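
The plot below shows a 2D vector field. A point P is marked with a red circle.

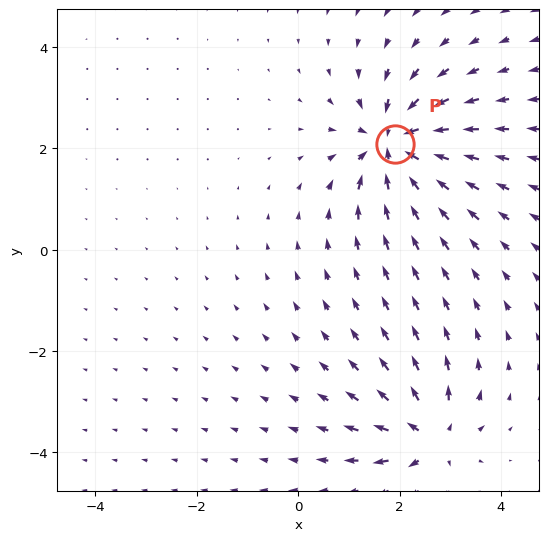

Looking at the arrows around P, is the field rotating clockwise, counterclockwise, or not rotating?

not rotating

Near P at (1.9, 2.1) the arrows show no circulation. The curl there is ≈0.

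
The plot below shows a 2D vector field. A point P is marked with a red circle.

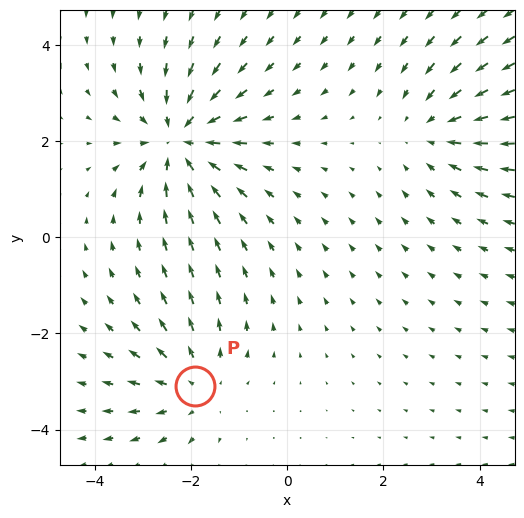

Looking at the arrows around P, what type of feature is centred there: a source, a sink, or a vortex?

At P (-1.9, -3.1) the arrows spread outward. Divergence about +3, curl ≈0 — positive divergence with near-zero curl is a source.

source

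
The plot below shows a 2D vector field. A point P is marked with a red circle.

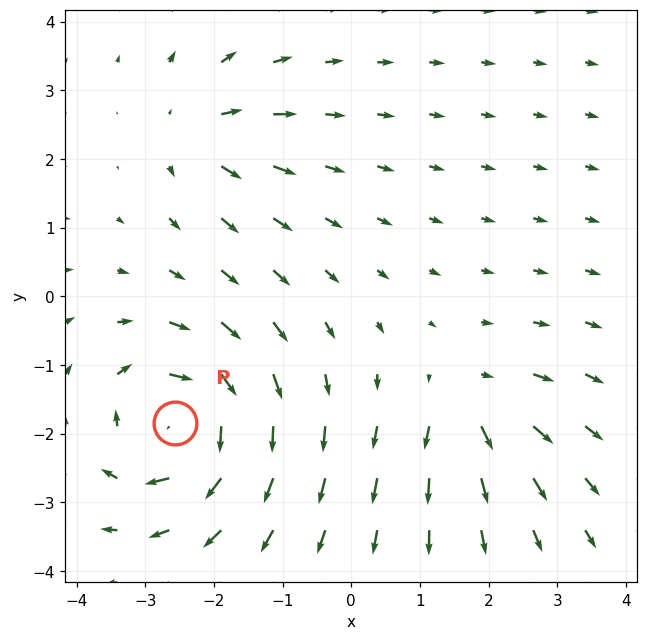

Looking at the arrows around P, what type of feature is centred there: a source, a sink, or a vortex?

vortex

At P (-2.6, -1.8) the arrows circulate clockwise. Divergence ≈0, curl about -6 — near-zero divergence with nonzero curl is a vortex.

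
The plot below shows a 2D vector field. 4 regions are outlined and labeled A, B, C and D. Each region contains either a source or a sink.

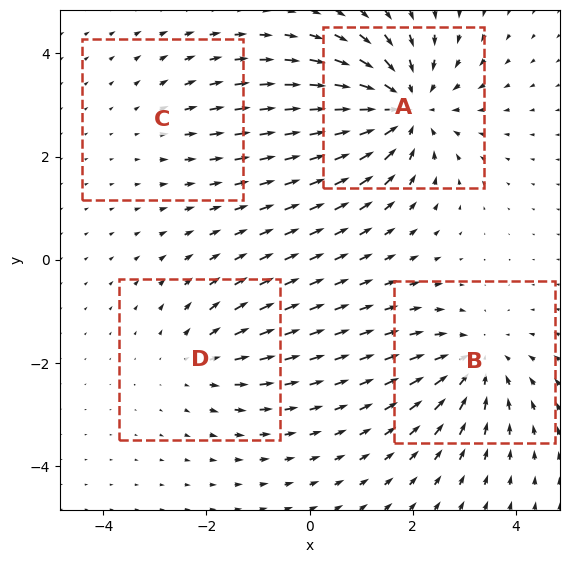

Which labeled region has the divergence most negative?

Divergence at each region's feature centre — A: about -6, B: about -4, C: about +2, D: about +3. Region A is most negative.

A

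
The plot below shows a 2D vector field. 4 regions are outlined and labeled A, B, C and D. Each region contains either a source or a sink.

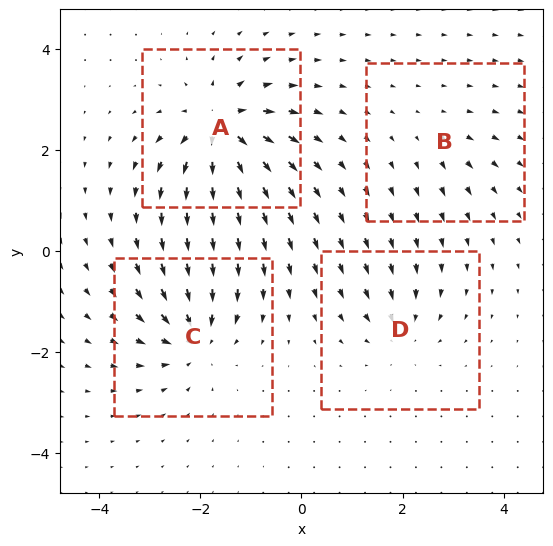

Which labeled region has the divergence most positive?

A

Divergence at each region's feature centre — A: about +9, B: about +2, C: about -7, D: about -4. Region A is most positive.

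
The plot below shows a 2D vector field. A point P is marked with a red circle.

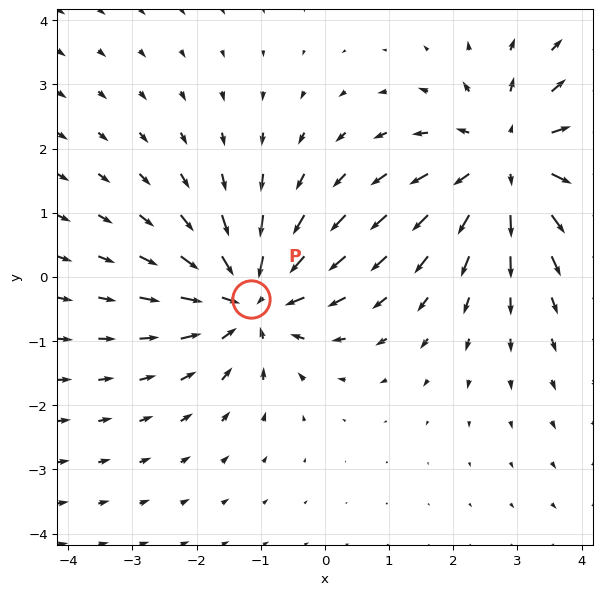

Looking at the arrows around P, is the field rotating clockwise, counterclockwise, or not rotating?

not rotating

Near P at (-1.2, -0.3) the arrows show no circulation. The curl there is ≈0.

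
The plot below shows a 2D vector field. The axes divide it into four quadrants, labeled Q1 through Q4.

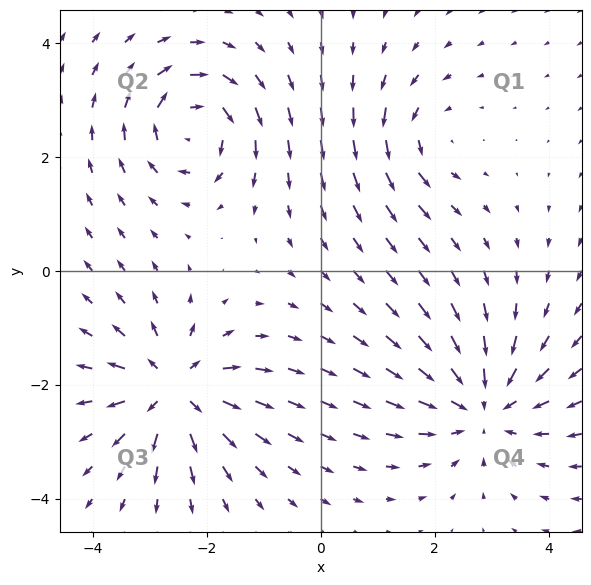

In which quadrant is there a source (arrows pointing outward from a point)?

The source sits at approximately (-2.6, -2.1), which lies in quadrant Q3. The divergence there is about +6, positive as expected for a source.

Q3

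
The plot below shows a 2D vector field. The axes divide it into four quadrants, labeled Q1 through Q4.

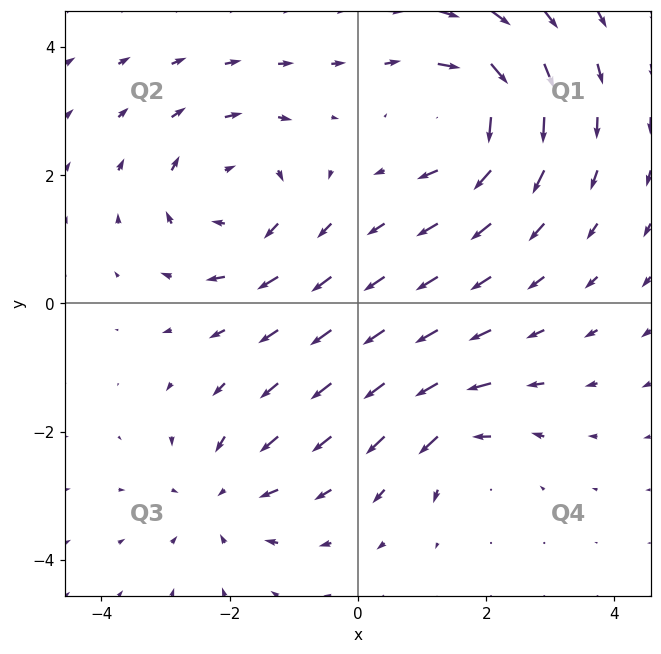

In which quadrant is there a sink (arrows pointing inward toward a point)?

Q3

The sink sits at approximately (-2.1, -3.0), which lies in quadrant Q3. The divergence there is about -3, negative as expected for a sink.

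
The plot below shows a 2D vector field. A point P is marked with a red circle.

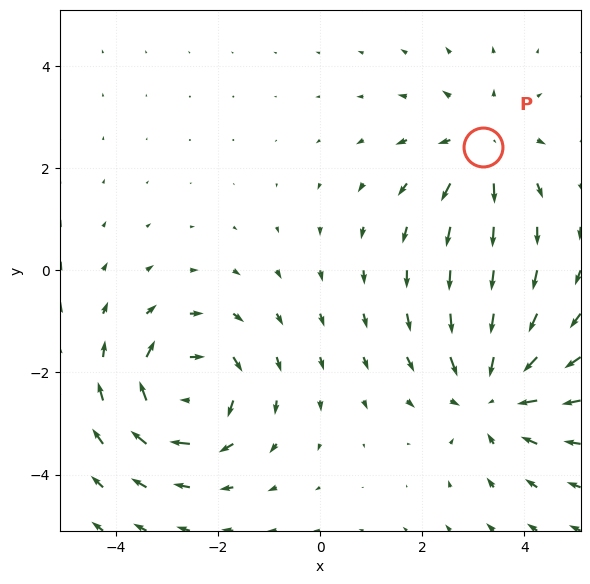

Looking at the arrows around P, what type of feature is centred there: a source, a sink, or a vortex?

At P (3.2, 2.4) the arrows spread outward. Divergence about +3, curl ≈0 — positive divergence with near-zero curl is a source.

source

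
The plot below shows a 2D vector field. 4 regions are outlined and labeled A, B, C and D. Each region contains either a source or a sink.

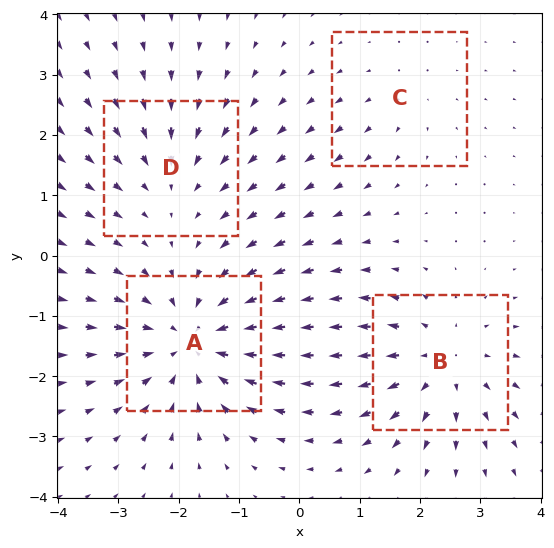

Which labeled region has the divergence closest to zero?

C

Divergence at each region's feature centre — A: about -6, B: about +4, C: about +2, D: about -3. Region C is closest to zero.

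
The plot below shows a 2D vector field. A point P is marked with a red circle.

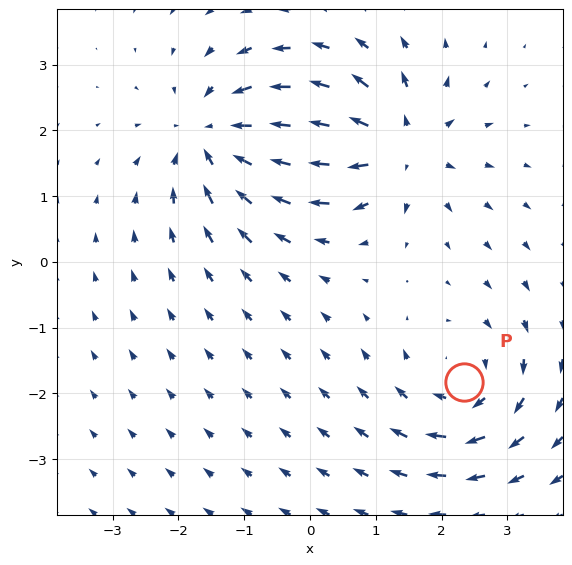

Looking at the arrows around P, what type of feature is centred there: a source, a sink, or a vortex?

vortex

At P (2.3, -1.8) the arrows circulate clockwise. Divergence ≈0, curl about -4 — near-zero divergence with nonzero curl is a vortex.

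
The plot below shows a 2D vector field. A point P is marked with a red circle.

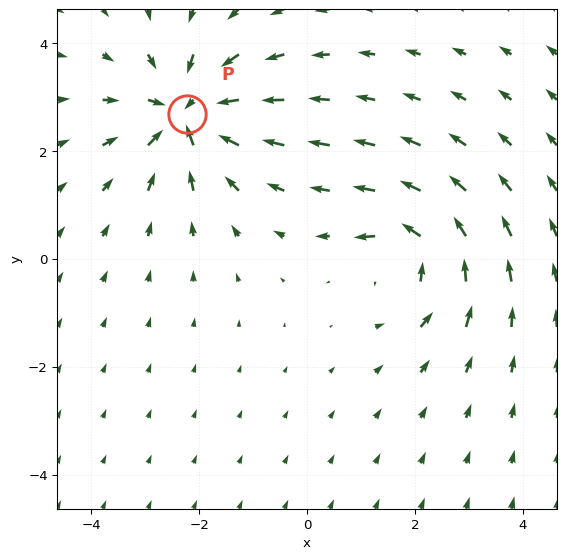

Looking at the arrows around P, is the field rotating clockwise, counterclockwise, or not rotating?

not rotating

Near P at (-2.2, 2.7) the arrows show no circulation. The curl there is ≈0.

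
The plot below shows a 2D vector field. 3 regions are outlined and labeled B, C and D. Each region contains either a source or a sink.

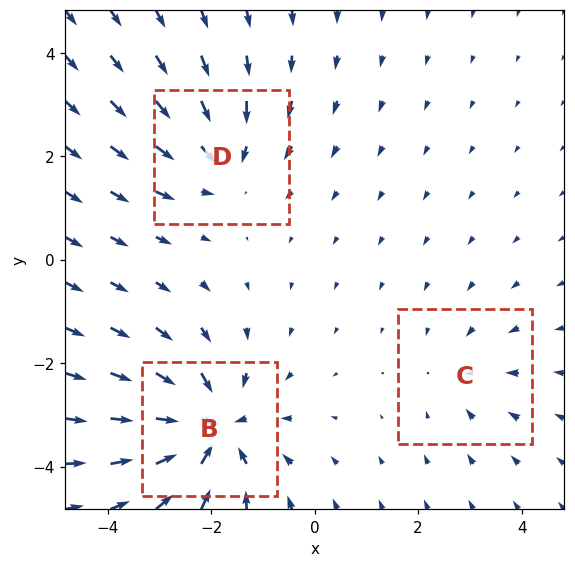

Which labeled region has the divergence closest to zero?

C

Divergence at each region's feature centre — B: about -5, C: about -2, D: about -3. Region C is closest to zero.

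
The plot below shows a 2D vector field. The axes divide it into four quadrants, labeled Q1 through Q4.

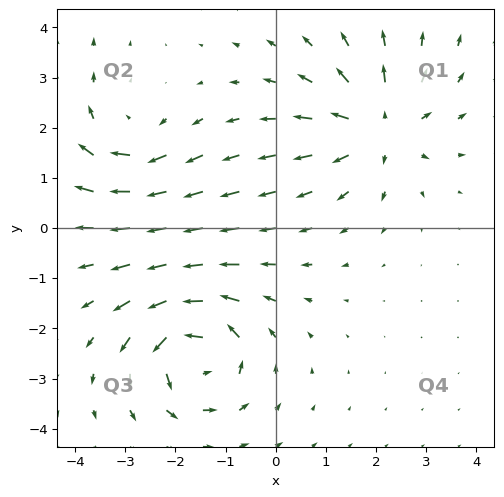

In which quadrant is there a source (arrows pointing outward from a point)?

The source sits at approximately (2.0, 2.0), which lies in quadrant Q1. The divergence there is about +5, positive as expected for a source.

Q1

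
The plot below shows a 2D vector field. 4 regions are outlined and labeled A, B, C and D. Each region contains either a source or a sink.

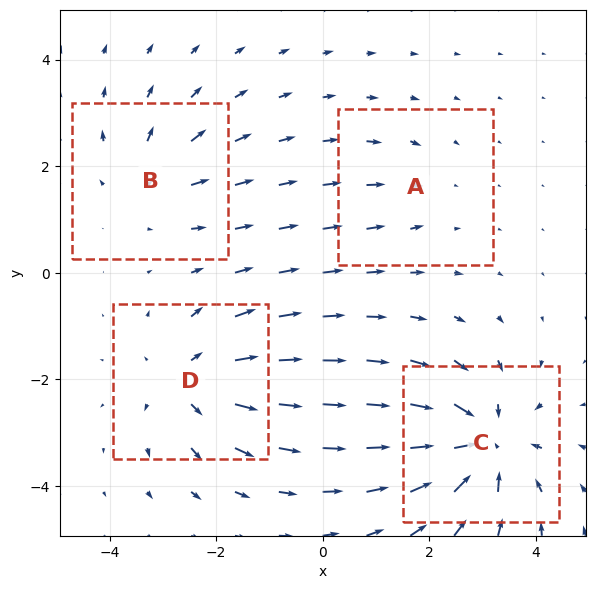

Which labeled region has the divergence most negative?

Divergence at each region's feature centre — A: about -2, B: about +4, C: about -8, D: about +6. Region C is most negative.

C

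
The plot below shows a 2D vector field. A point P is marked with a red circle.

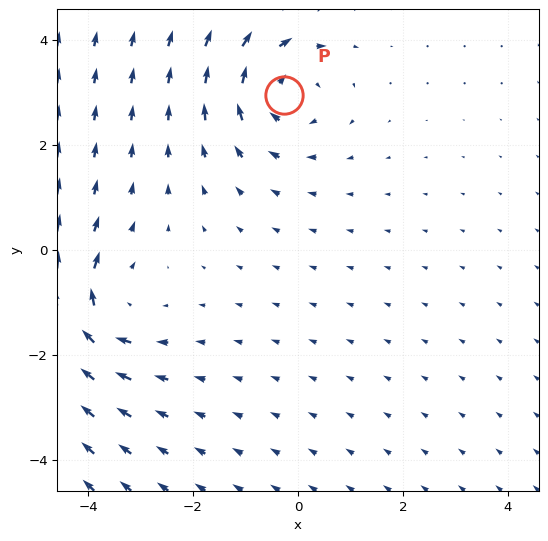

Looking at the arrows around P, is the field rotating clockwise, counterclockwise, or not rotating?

Near P at (-0.3, 2.9) the arrows circulate clockwise. The curl (z-component) there is about -4; negative curl means clockwise rotation.

clockwise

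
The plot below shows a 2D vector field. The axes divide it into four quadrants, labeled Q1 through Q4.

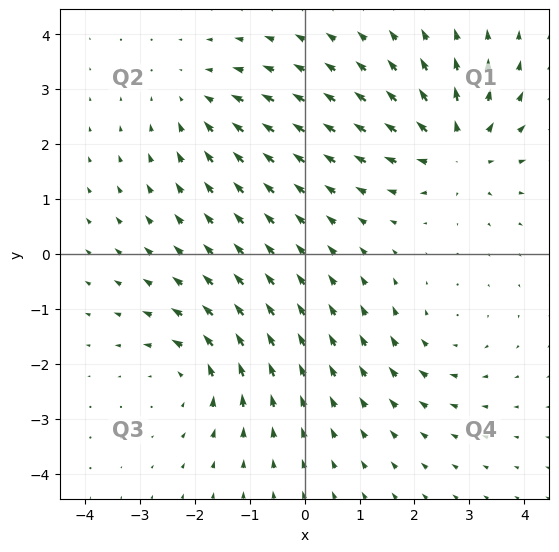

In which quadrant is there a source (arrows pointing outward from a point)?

The source sits at approximately (2.8, 1.9), which lies in quadrant Q1. The divergence there is about +5, positive as expected for a source.

Q1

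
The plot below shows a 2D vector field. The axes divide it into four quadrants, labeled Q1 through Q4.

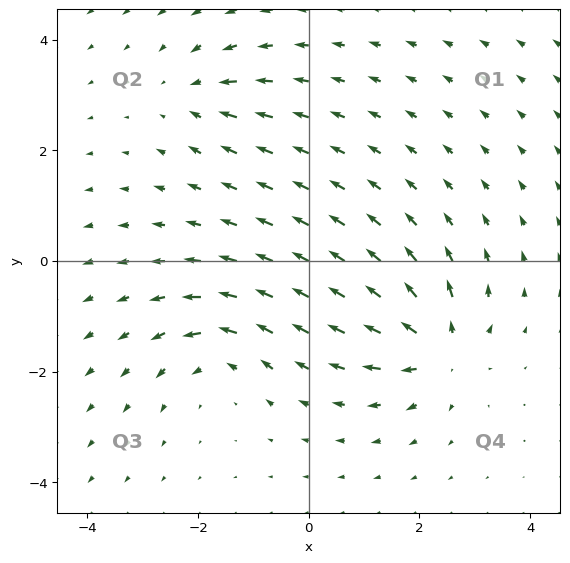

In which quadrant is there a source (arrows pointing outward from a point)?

Q4

The source sits at approximately (2.4, -1.6), which lies in quadrant Q4. The divergence there is about +6, positive as expected for a source.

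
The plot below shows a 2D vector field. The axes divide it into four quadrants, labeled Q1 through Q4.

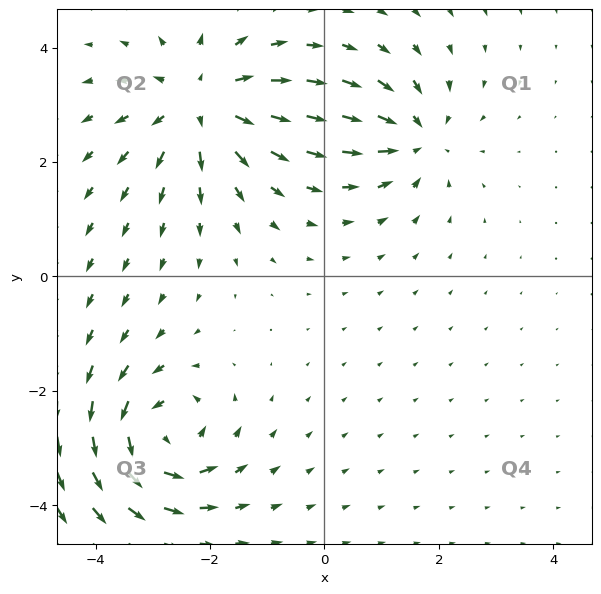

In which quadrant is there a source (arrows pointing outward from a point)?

Q2

The source sits at approximately (-2.1, 3.0), which lies in quadrant Q2. The divergence there is about +5, positive as expected for a source.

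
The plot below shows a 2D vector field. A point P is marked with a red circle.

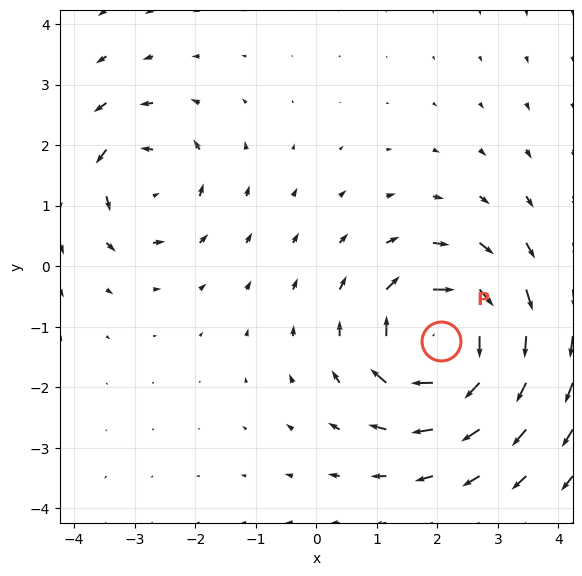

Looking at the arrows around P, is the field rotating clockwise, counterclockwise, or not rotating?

clockwise

Near P at (2.1, -1.2) the arrows circulate clockwise. The curl (z-component) there is about -6; negative curl means clockwise rotation.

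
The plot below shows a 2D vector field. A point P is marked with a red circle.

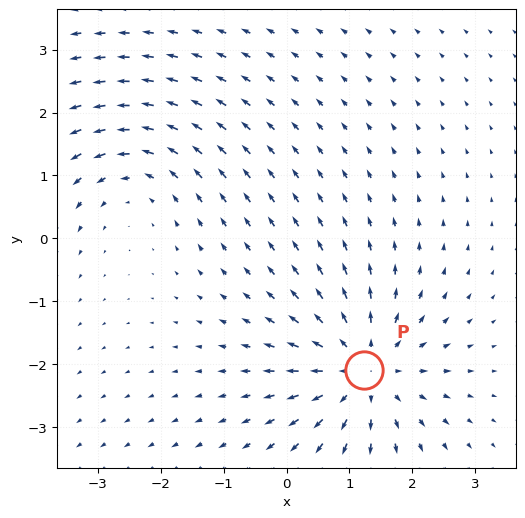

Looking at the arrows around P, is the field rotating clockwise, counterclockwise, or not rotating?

not rotating

Near P at (1.2, -2.1) the arrows show no circulation. The curl there is ≈0.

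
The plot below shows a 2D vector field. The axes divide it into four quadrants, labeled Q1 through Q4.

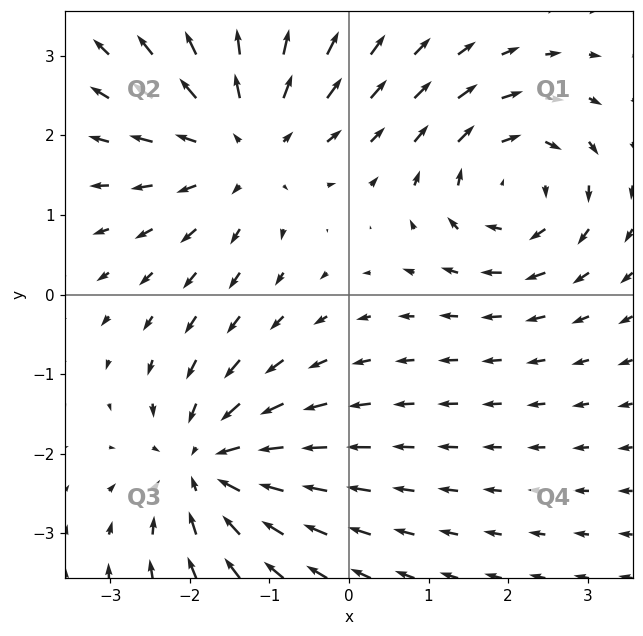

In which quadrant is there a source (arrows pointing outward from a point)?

Q2

The source sits at approximately (-1.3, 1.9), which lies in quadrant Q2. The divergence there is about +4, positive as expected for a source.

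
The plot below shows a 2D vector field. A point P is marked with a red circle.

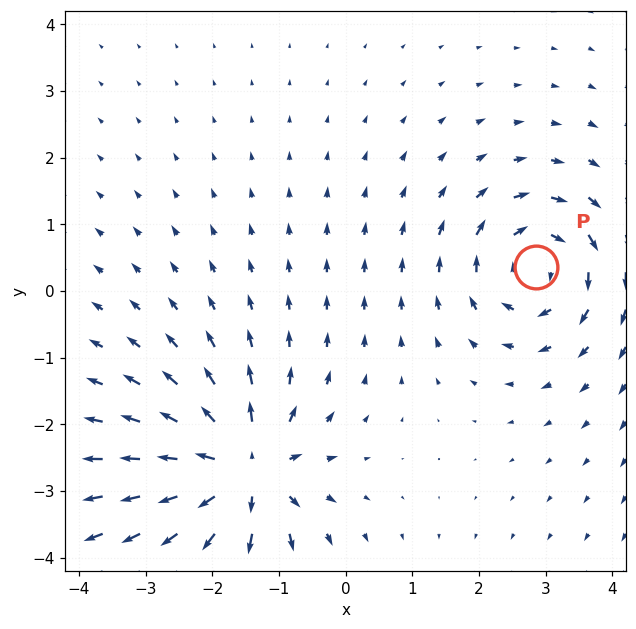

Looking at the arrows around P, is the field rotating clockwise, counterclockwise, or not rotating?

clockwise

Near P at (2.9, 0.4) the arrows circulate clockwise. The curl (z-component) there is about -5; negative curl means clockwise rotation.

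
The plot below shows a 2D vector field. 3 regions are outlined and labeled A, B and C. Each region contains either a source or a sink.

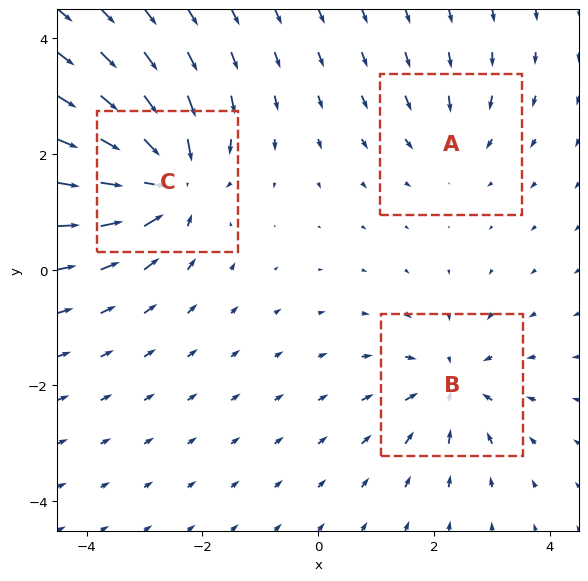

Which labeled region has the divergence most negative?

Divergence at each region's feature centre — A: about -2, B: about -4, C: about -5. Region C is most negative.

C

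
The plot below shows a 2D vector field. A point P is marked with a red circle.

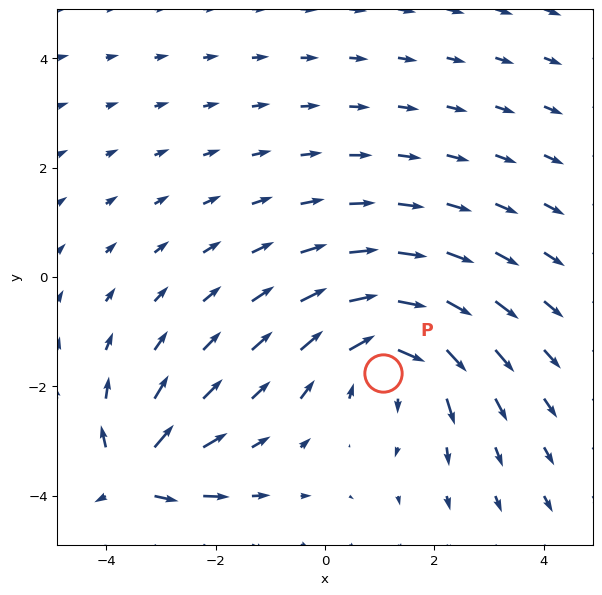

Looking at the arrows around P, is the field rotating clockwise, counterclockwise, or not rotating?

clockwise

Near P at (1.1, -1.8) the arrows circulate clockwise. The curl (z-component) there is about -4; negative curl means clockwise rotation.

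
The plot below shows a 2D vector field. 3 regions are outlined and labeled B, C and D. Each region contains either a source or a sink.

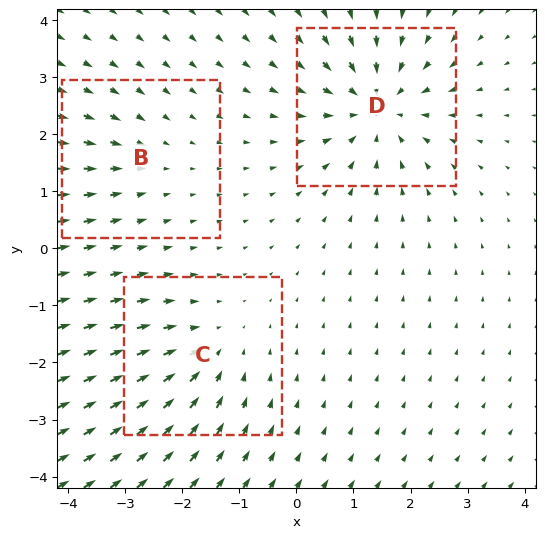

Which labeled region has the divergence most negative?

Divergence at each region's feature centre — B: about -2, C: about -3, D: about -5. Region D is most negative.

D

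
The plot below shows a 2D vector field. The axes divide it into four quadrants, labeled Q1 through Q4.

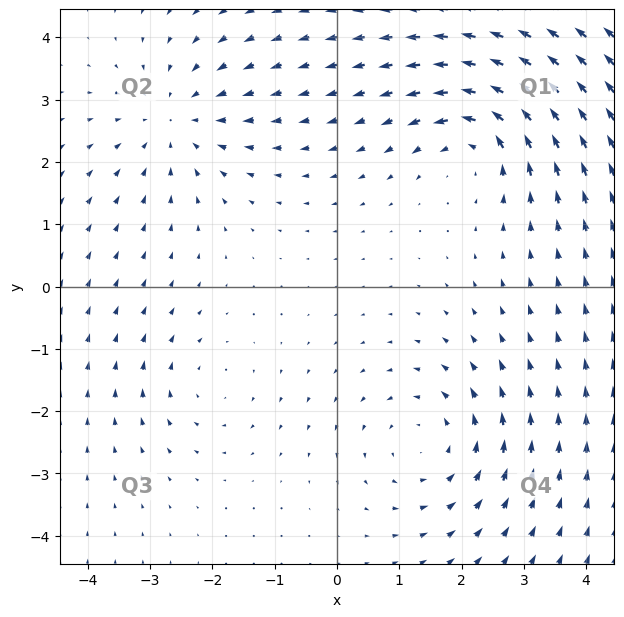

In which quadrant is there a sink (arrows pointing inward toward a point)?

The sink sits at approximately (-2.6, 2.7), which lies in quadrant Q2. The divergence there is about -3, negative as expected for a sink.

Q2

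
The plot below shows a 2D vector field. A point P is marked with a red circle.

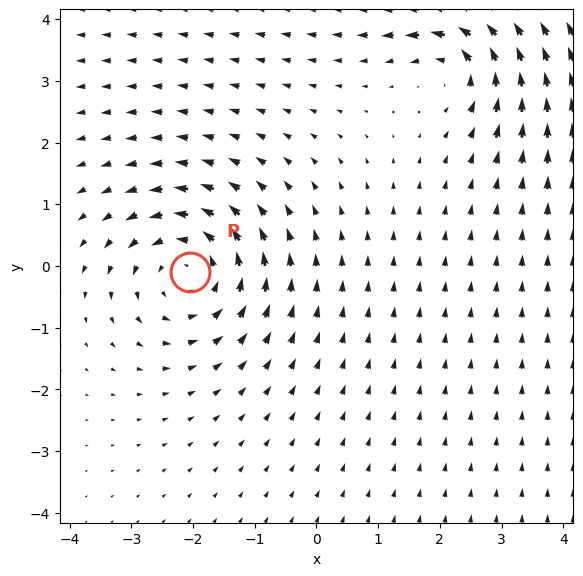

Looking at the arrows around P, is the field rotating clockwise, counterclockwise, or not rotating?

counterclockwise

Near P at (-2.0, -0.1) the arrows circulate counterclockwise. The curl (z-component) there is about +4; positive curl means counterclockwise rotation.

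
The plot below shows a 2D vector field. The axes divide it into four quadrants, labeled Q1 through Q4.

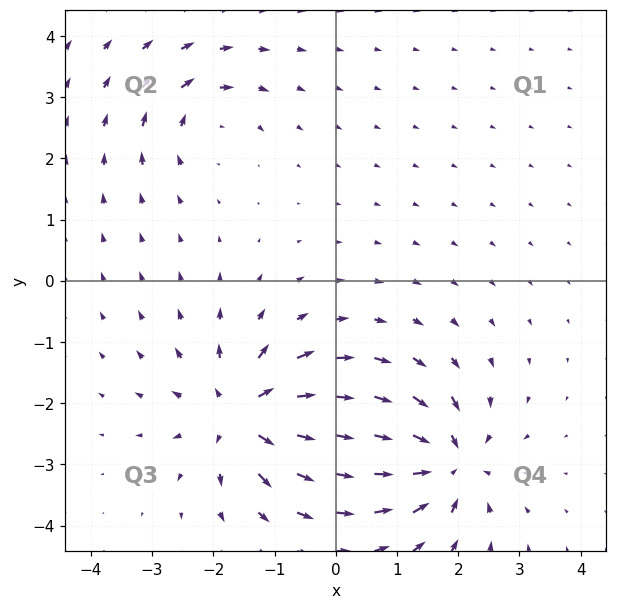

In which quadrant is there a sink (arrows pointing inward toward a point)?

Q4

The sink sits at approximately (1.8, -3.0), which lies in quadrant Q4. The divergence there is about -6, negative as expected for a sink.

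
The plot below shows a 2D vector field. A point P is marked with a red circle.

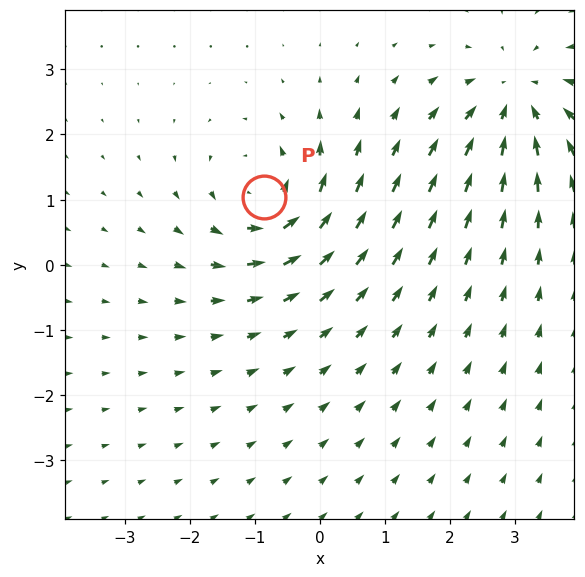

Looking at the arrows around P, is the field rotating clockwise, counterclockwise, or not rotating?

Near P at (-0.9, 1.0) the arrows circulate counterclockwise. The curl (z-component) there is about +4; positive curl means counterclockwise rotation.

counterclockwise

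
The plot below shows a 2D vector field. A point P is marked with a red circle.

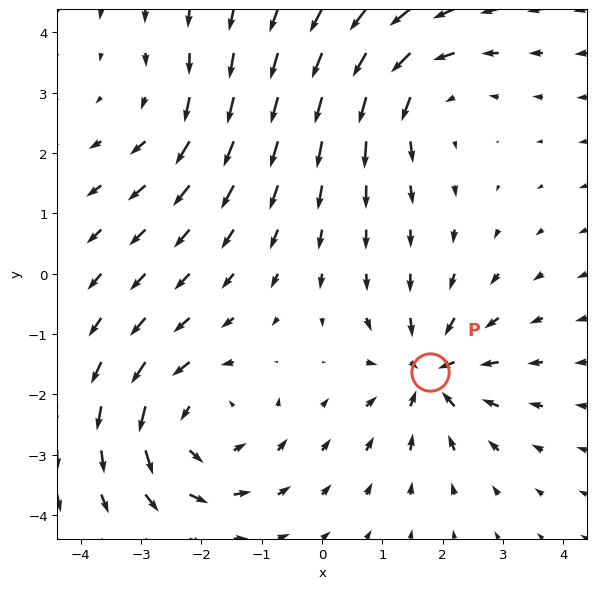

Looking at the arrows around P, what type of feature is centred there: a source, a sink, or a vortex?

sink

At P (1.8, -1.6) the arrows converge inward. Divergence about -5, curl ≈0 — negative divergence with near-zero curl is a sink.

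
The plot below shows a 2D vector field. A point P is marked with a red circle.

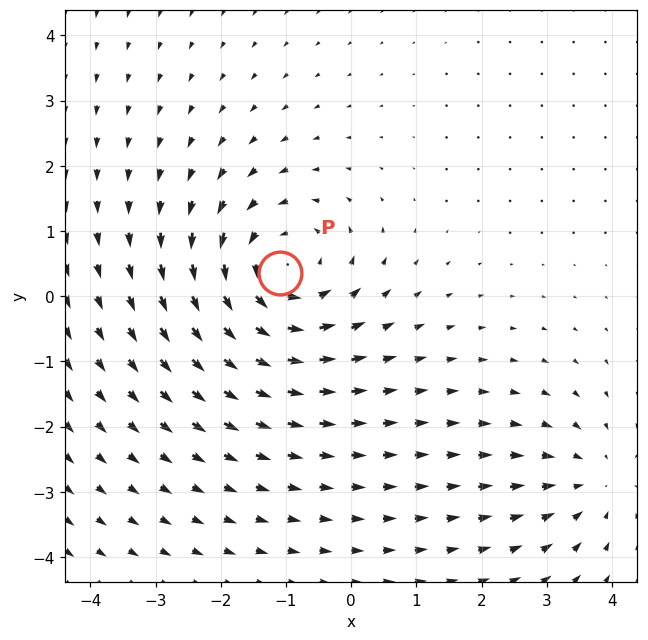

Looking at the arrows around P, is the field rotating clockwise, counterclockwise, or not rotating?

counterclockwise

Near P at (-1.1, 0.4) the arrows circulate counterclockwise. The curl (z-component) there is about +4; positive curl means counterclockwise rotation.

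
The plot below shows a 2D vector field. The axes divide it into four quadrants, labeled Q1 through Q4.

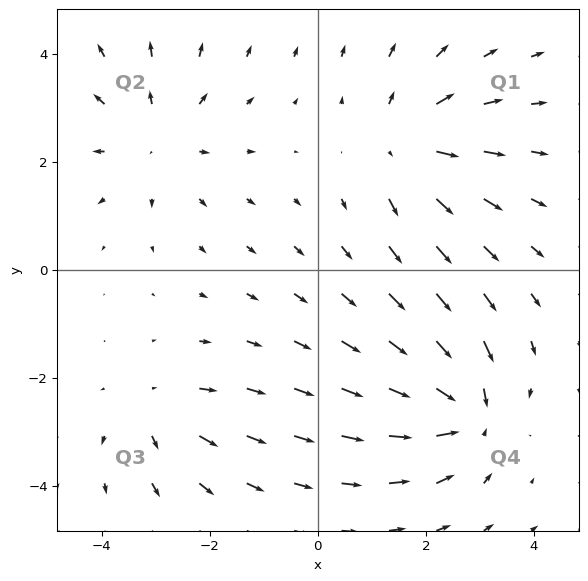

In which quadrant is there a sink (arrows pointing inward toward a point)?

Q4

The sink sits at approximately (2.8, -2.6), which lies in quadrant Q4. The divergence there is about -6, negative as expected for a sink.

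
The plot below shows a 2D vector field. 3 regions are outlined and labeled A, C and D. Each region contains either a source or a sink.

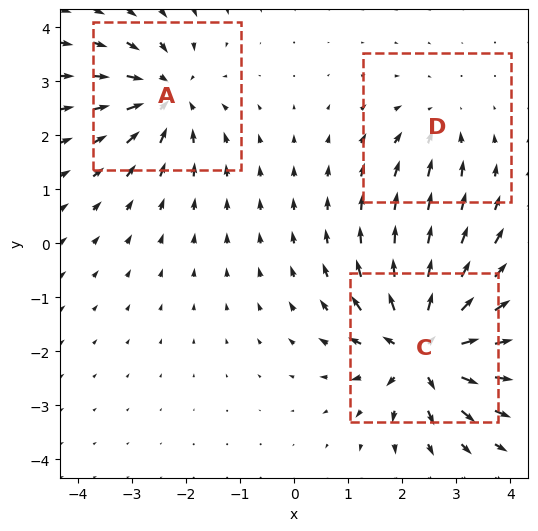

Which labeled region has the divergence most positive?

C

Divergence at each region's feature centre — A: about -4, C: about +6, D: about -2. Region C is most positive.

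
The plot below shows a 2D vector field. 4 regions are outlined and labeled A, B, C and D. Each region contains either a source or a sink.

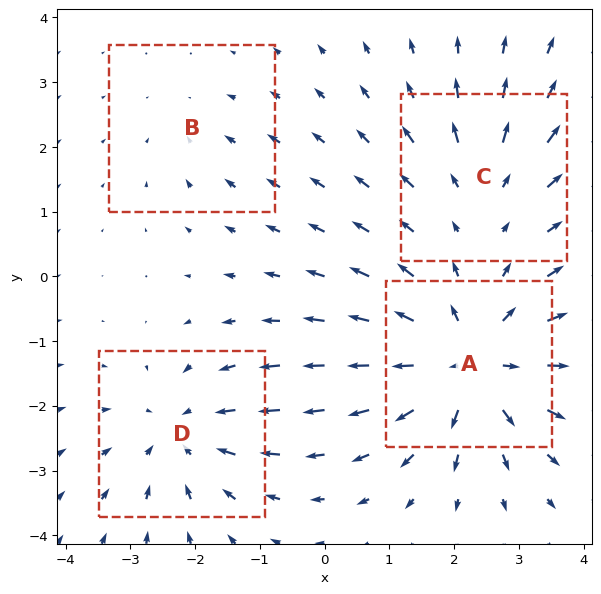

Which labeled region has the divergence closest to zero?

Divergence at each region's feature centre — A: about +7, B: about -2, C: about +3, D: about -4. Region B is closest to zero.

B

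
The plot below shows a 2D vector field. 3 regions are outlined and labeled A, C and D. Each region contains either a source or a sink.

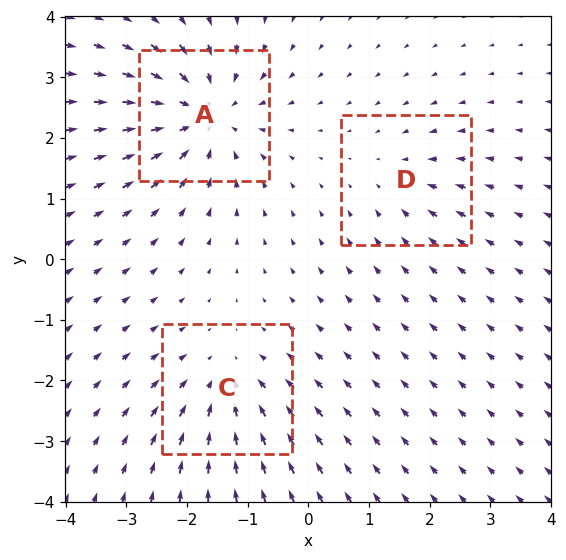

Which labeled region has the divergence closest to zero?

Divergence at each region's feature centre — A: about -5, C: about -4, D: about -2. Region D is closest to zero.

D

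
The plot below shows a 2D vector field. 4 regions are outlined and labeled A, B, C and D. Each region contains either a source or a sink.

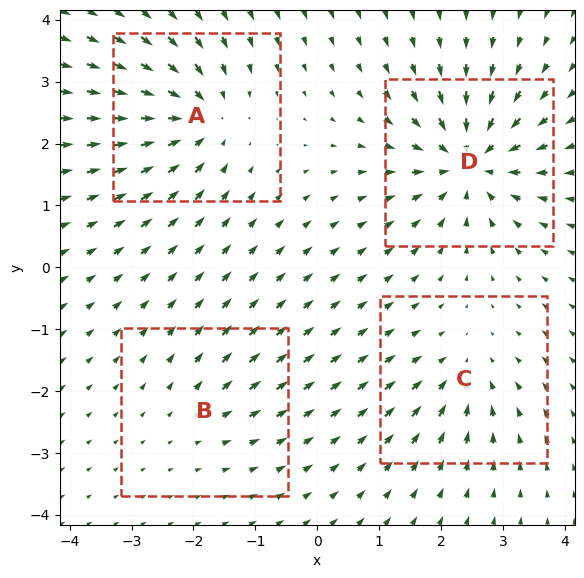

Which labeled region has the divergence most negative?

D

Divergence at each region's feature centre — A: about -6, B: about +2, C: about -4, D: about -8. Region D is most negative.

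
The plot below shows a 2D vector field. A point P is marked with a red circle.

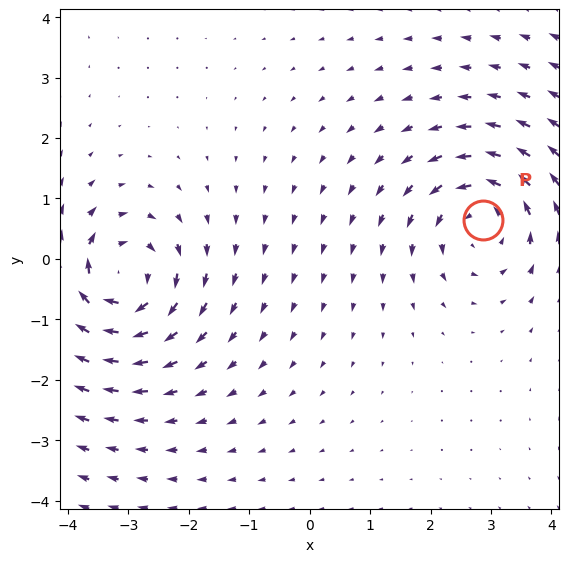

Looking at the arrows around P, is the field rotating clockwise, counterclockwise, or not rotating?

Near P at (2.9, 0.6) the arrows circulate counterclockwise. The curl (z-component) there is about +4; positive curl means counterclockwise rotation.

counterclockwise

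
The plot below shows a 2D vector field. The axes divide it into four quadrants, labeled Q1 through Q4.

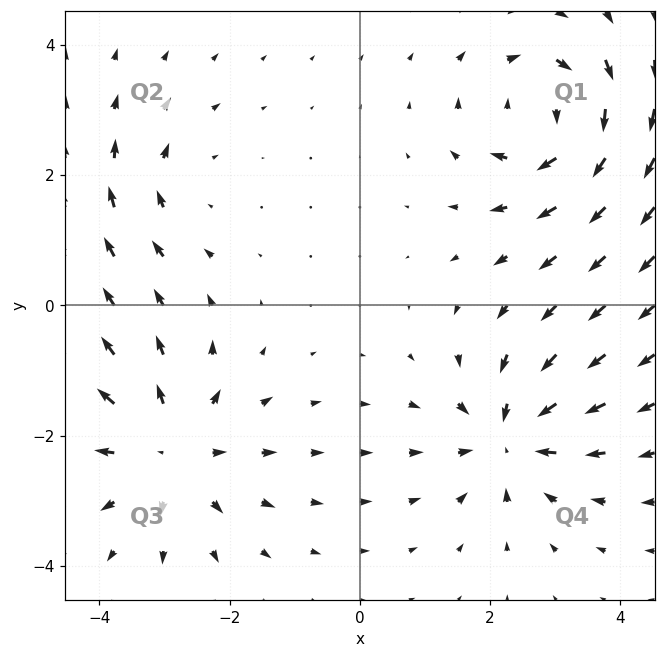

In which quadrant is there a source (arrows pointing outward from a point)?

Q3

The source sits at approximately (-2.9, -2.2), which lies in quadrant Q3. The divergence there is about +5, positive as expected for a source.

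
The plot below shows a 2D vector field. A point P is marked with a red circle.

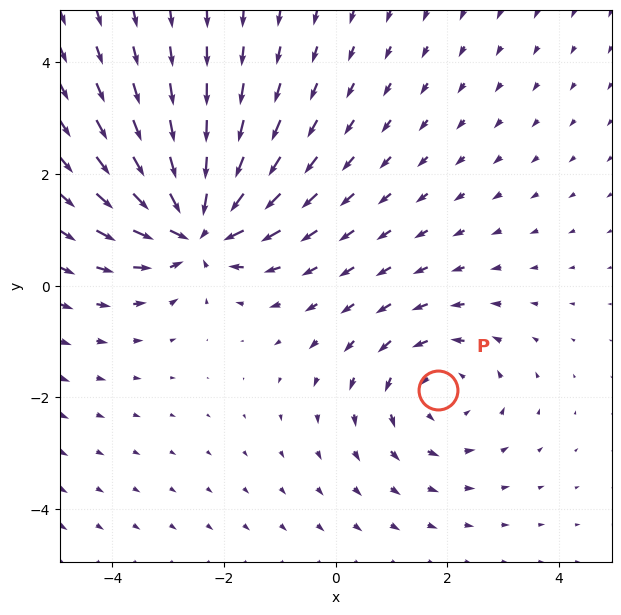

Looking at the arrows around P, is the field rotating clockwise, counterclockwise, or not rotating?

Near P at (1.8, -1.9) the arrows circulate counterclockwise. The curl (z-component) there is about +2; positive curl means counterclockwise rotation.

counterclockwise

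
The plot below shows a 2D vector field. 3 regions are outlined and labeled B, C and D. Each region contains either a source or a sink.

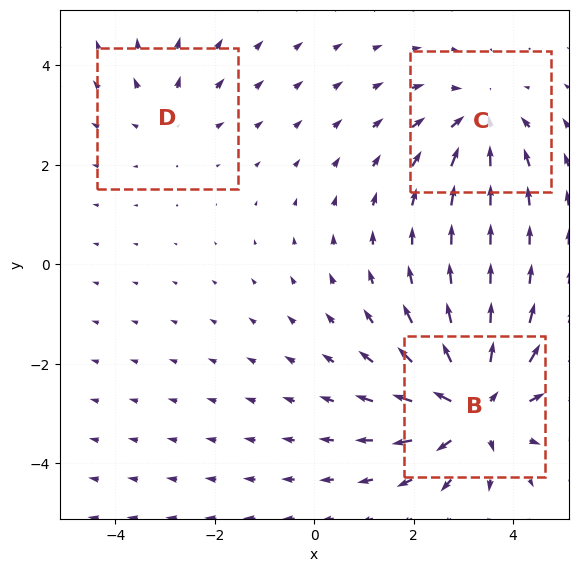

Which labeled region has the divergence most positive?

Divergence at each region's feature centre — B: about +5, C: about -3, D: about +2. Region B is most positive.

B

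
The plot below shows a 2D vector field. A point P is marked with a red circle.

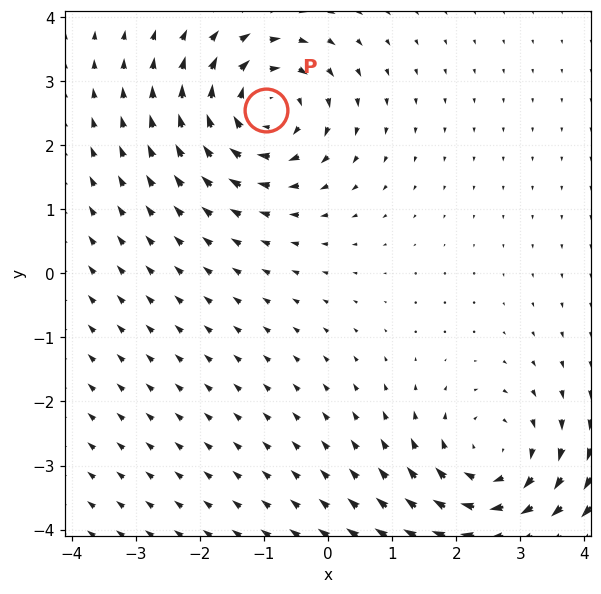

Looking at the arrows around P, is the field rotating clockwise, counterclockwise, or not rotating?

Near P at (-1.0, 2.6) the arrows circulate clockwise. The curl (z-component) there is about -4; negative curl means clockwise rotation.

clockwise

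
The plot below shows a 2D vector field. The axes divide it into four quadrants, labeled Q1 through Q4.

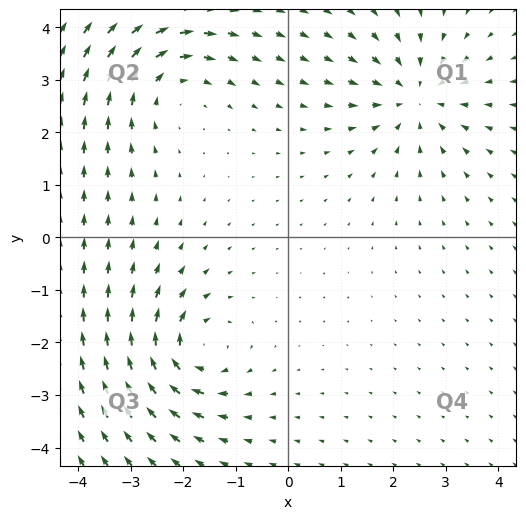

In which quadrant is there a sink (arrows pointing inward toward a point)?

The sink sits at approximately (2.4, 2.7), which lies in quadrant Q1. The divergence there is about -5, negative as expected for a sink.

Q1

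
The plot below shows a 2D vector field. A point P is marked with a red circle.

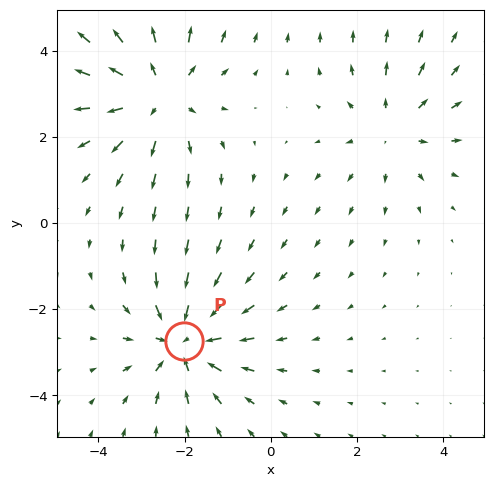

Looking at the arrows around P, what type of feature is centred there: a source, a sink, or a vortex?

sink

At P (-2.0, -2.7) the arrows converge inward. Divergence about -4, curl ≈0 — negative divergence with near-zero curl is a sink.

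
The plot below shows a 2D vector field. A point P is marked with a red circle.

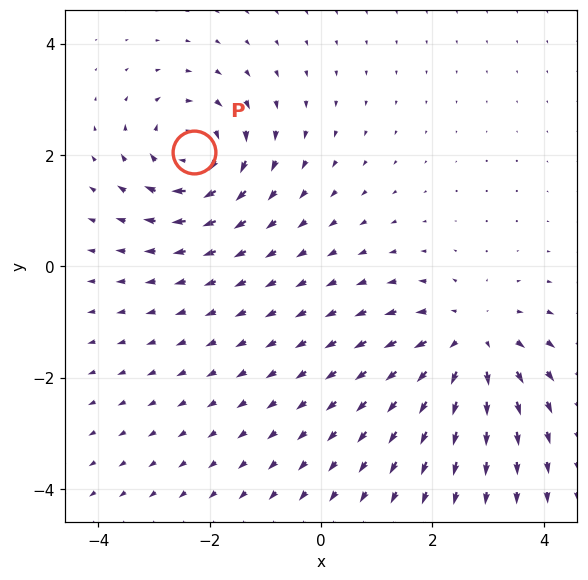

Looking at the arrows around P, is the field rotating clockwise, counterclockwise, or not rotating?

Near P at (-2.3, 2.1) the arrows circulate clockwise. The curl (z-component) there is about -4; negative curl means clockwise rotation.

clockwise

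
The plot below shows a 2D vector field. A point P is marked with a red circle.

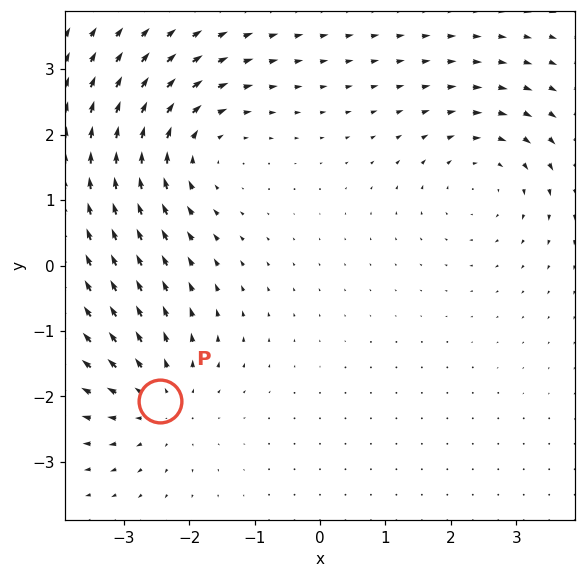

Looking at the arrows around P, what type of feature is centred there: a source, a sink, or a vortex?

source

At P (-2.4, -2.1) the arrows spread outward. Divergence about +4, curl ≈0 — positive divergence with near-zero curl is a source.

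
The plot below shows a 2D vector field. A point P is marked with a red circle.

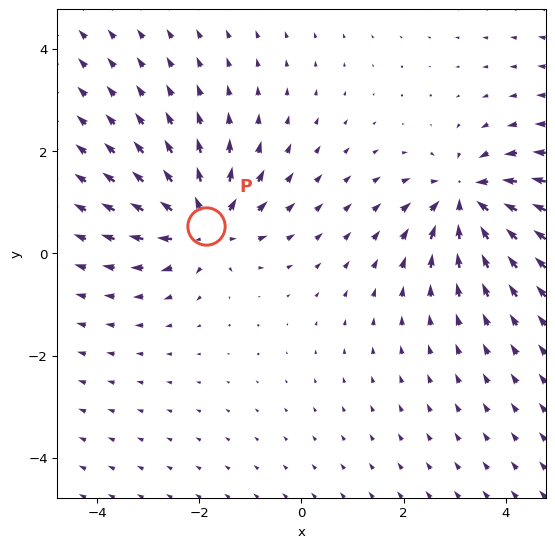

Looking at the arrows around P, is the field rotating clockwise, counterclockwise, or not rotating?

Near P at (-1.9, 0.5) the arrows show no circulation. The curl there is ≈0.

not rotating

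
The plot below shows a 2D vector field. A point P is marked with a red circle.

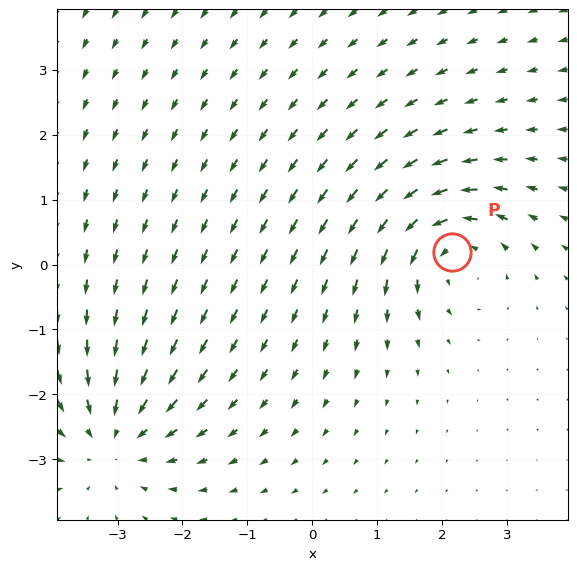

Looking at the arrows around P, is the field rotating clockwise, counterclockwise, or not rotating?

Near P at (2.2, 0.2) the arrows circulate counterclockwise. The curl (z-component) there is about +6; positive curl means counterclockwise rotation.

counterclockwise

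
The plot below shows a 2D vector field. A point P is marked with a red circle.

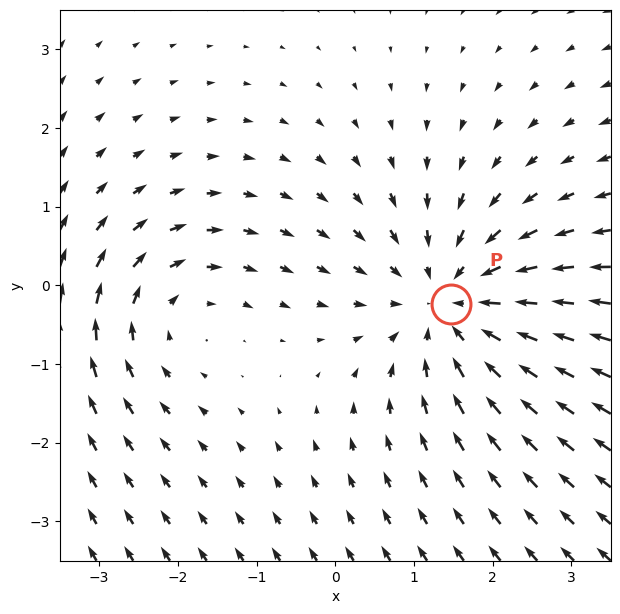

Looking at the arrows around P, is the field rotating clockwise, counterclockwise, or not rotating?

not rotating

Near P at (1.5, -0.2) the arrows show no circulation. The curl there is ≈0.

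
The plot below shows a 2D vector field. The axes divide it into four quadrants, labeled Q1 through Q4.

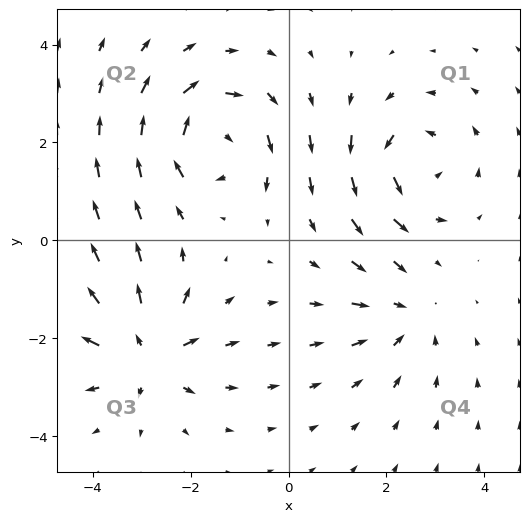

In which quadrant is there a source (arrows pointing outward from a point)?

Q3

The source sits at approximately (-2.9, -2.3), which lies in quadrant Q3. The divergence there is about +6, positive as expected for a source.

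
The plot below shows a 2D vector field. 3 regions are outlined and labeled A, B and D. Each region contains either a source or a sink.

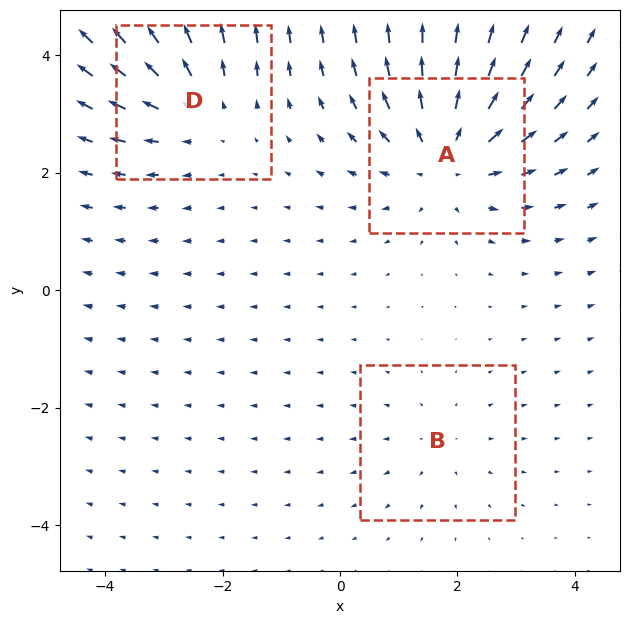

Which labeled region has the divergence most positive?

A

Divergence at each region's feature centre — A: about +4, B: about +2, D: about +3. Region A is most positive.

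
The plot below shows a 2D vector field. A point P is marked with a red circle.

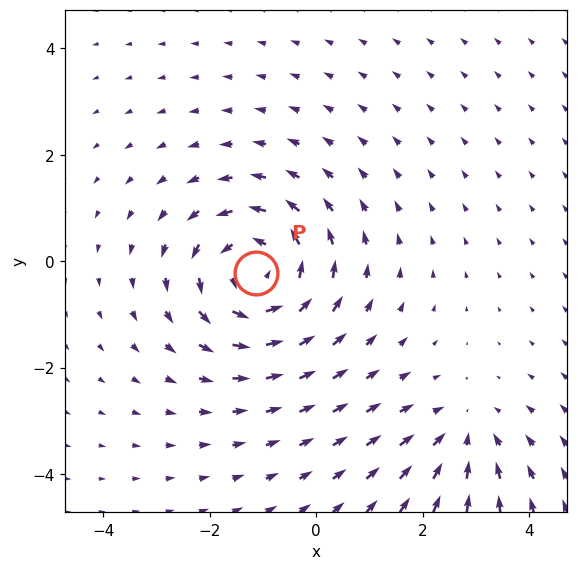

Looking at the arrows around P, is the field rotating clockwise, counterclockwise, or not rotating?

counterclockwise

Near P at (-1.1, -0.2) the arrows circulate counterclockwise. The curl (z-component) there is about +4; positive curl means counterclockwise rotation.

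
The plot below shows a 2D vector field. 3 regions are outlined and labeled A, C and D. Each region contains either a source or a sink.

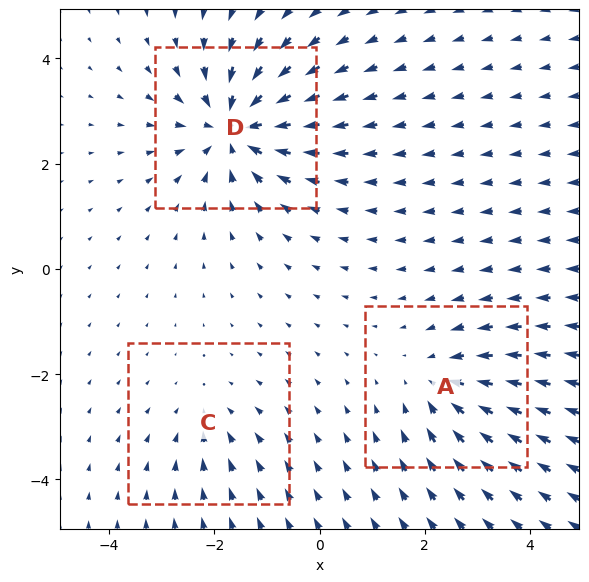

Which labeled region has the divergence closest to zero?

C

Divergence at each region's feature centre — A: about -3, C: about -2, D: about -5. Region C is closest to zero.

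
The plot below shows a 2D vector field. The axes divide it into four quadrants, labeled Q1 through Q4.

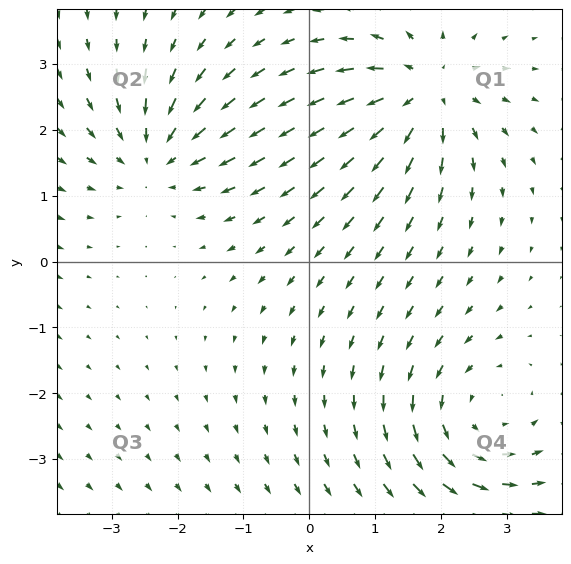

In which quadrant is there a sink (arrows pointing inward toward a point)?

Q2

The sink sits at approximately (-2.3, 1.6), which lies in quadrant Q2. The divergence there is about -4, negative as expected for a sink.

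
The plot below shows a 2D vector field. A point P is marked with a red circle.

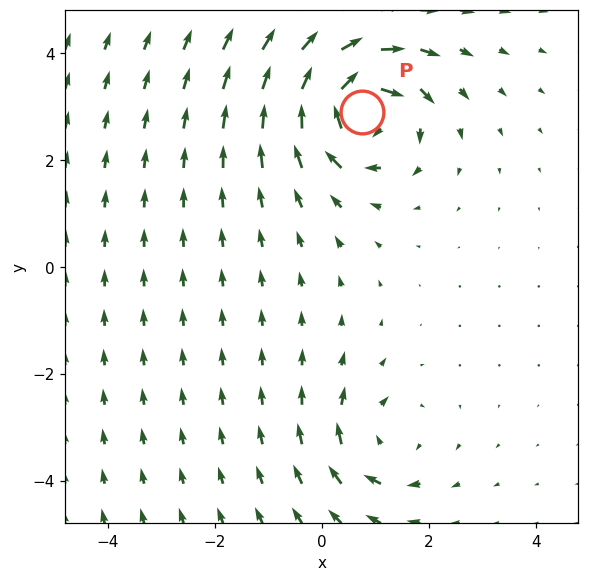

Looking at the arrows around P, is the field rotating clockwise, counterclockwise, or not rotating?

Near P at (0.7, 2.9) the arrows circulate clockwise. The curl (z-component) there is about -7; negative curl means clockwise rotation.

clockwise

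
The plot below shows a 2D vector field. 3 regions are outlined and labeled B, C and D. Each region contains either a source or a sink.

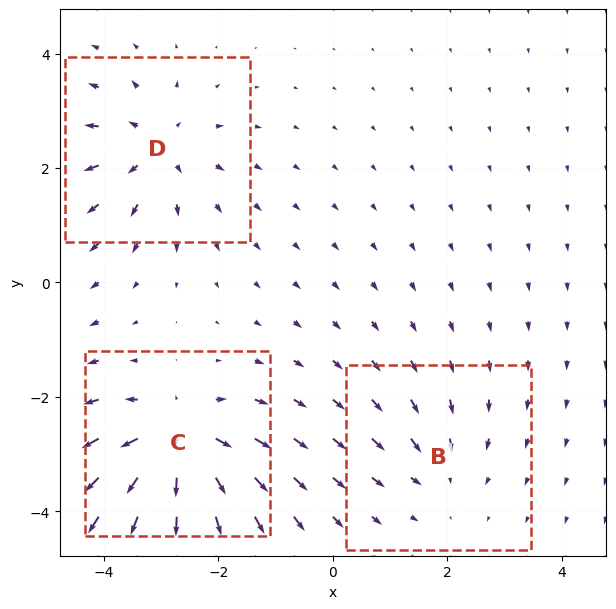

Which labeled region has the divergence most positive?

Divergence at each region's feature centre — B: about -2, C: about +6, D: about +4. Region C is most positive.

C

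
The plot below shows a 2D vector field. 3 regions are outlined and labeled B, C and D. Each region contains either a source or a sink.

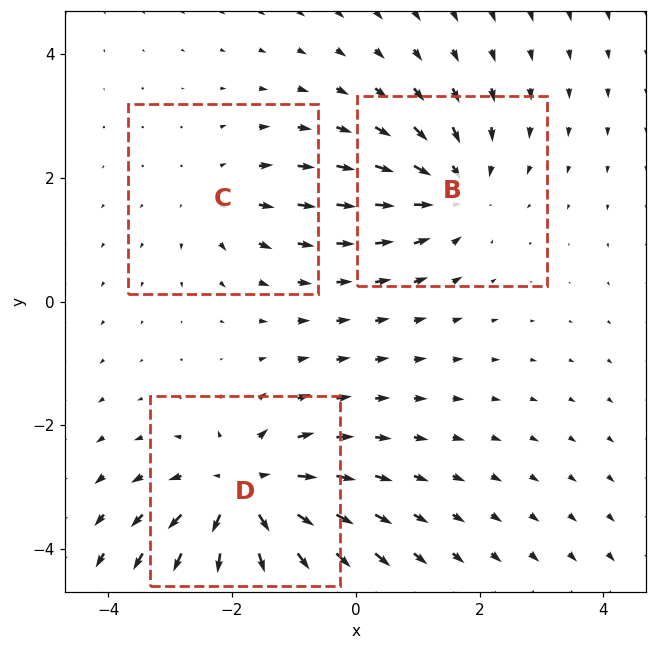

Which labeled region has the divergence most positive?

D

Divergence at each region's feature centre — B: about -3, C: about +2, D: about +5. Region D is most positive.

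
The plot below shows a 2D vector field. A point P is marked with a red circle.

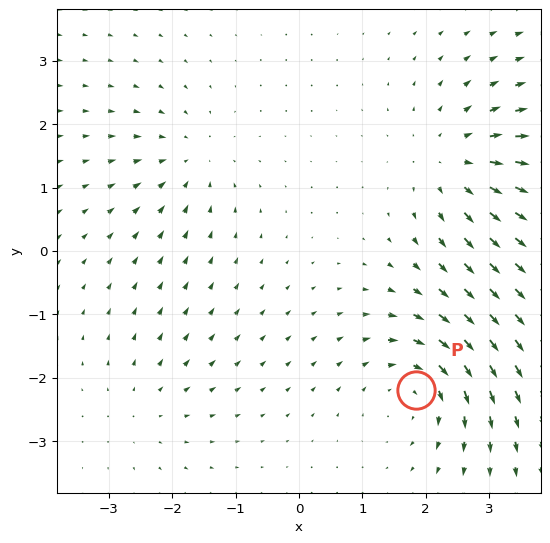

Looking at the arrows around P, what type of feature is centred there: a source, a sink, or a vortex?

vortex

At P (1.8, -2.2) the arrows circulate clockwise. Divergence ≈0, curl about -5 — near-zero divergence with nonzero curl is a vortex.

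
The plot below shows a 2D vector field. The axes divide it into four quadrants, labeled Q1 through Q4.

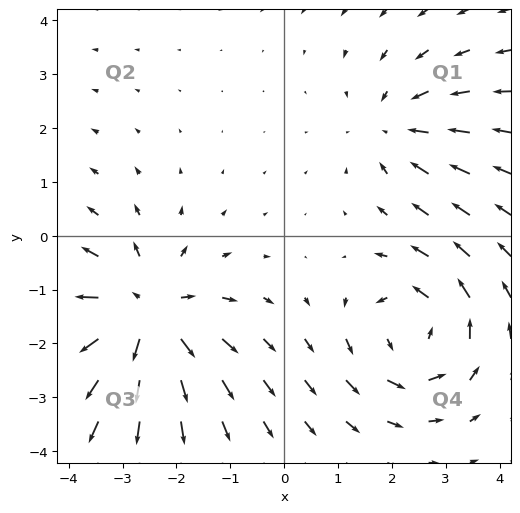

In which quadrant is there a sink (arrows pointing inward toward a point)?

The sink sits at approximately (2.1, 2.0), which lies in quadrant Q1. The divergence there is about -3, negative as expected for a sink.

Q1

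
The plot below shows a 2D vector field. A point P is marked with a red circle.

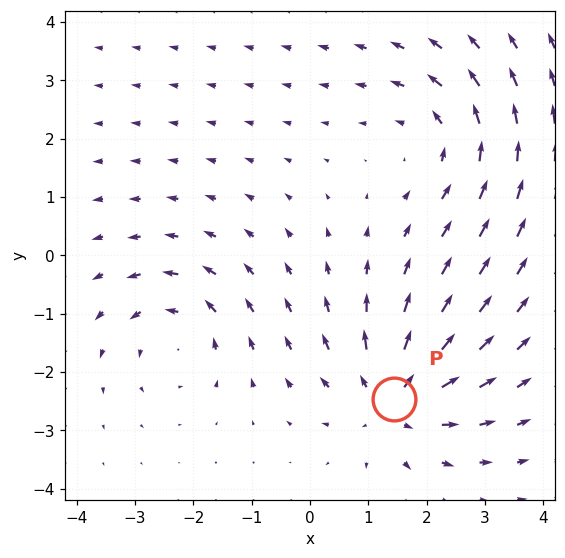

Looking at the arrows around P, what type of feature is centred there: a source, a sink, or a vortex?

source

At P (1.4, -2.5) the arrows spread outward. Divergence about +5, curl ≈0 — positive divergence with near-zero curl is a source.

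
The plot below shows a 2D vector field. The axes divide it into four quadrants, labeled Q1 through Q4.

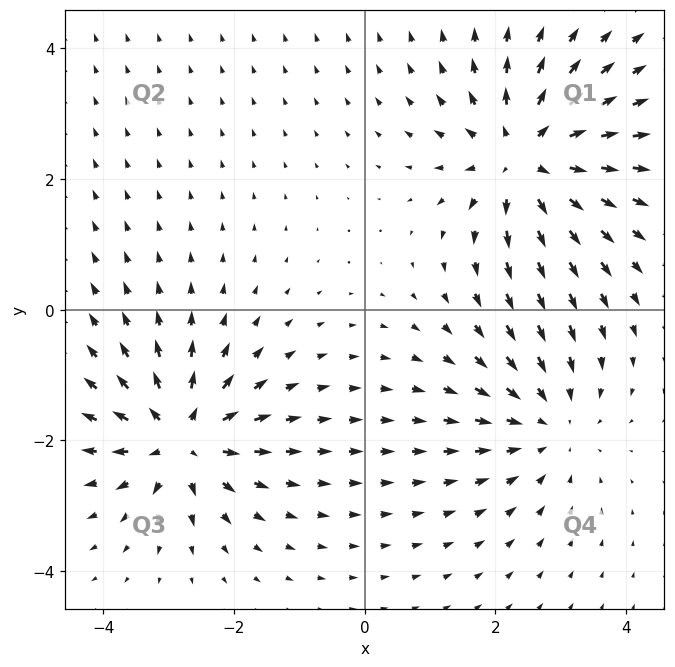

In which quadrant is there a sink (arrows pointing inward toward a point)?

Q4

The sink sits at approximately (2.8, -1.8), which lies in quadrant Q4. The divergence there is about -3, negative as expected for a sink.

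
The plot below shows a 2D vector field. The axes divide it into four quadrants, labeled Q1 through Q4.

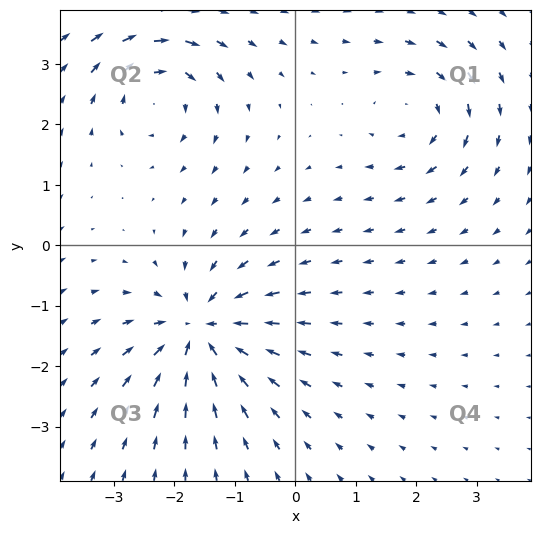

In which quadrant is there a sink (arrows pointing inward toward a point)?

Q3

The sink sits at approximately (-1.6, -1.4), which lies in quadrant Q3. The divergence there is about -6, negative as expected for a sink.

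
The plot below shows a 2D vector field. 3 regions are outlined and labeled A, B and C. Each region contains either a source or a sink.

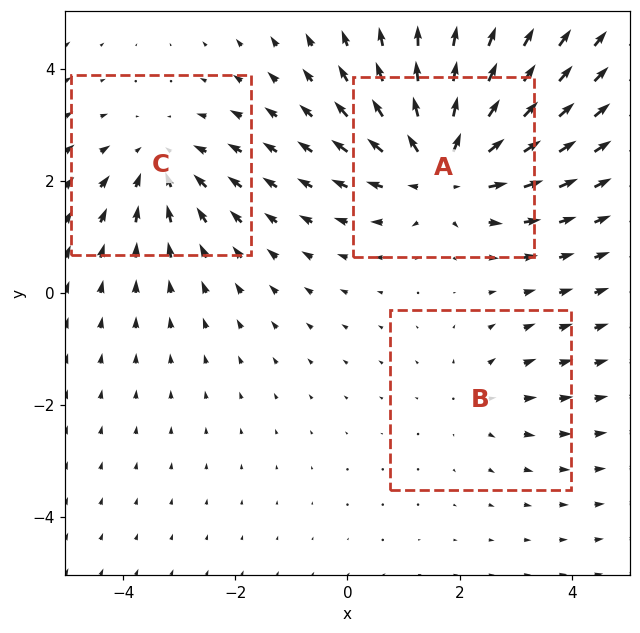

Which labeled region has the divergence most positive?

A

Divergence at each region's feature centre — A: about +4, B: about +2, C: about -3. Region A is most positive.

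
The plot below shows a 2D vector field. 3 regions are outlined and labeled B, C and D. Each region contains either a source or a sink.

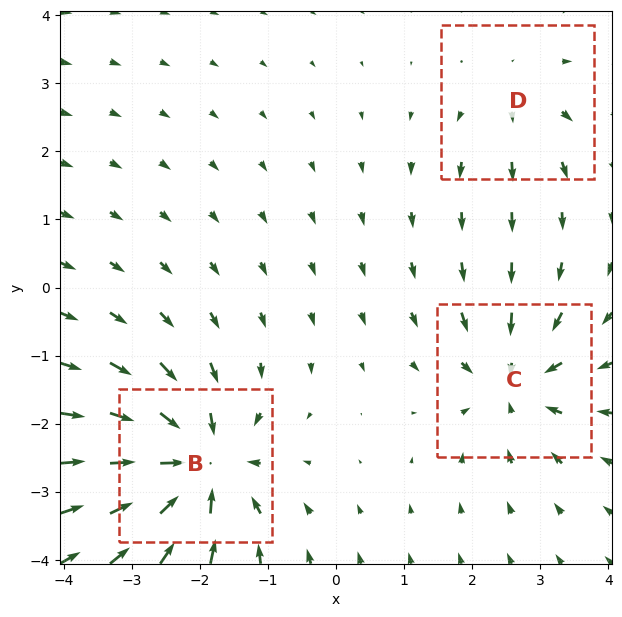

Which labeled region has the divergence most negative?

B

Divergence at each region's feature centre — B: about -6, C: about -4, D: about +2. Region B is most negative.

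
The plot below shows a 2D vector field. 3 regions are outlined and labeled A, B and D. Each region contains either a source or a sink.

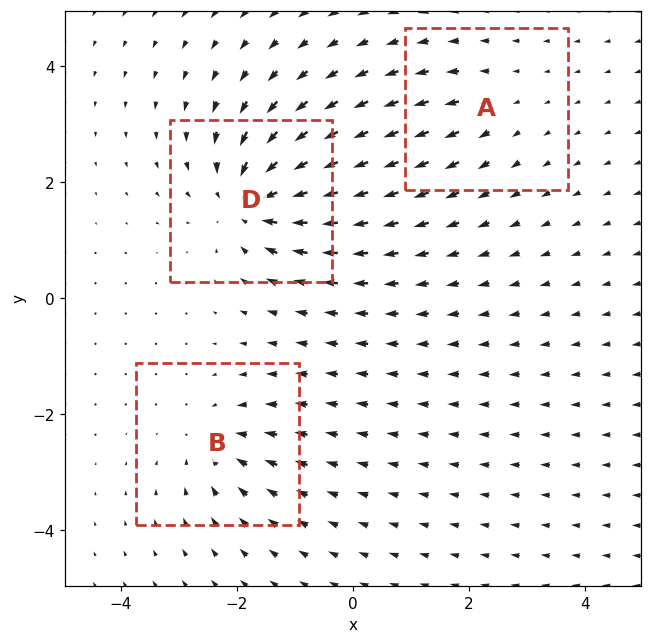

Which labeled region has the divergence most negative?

Divergence at each region's feature centre — A: about +2, B: about -3, D: about -6. Region D is most negative.

D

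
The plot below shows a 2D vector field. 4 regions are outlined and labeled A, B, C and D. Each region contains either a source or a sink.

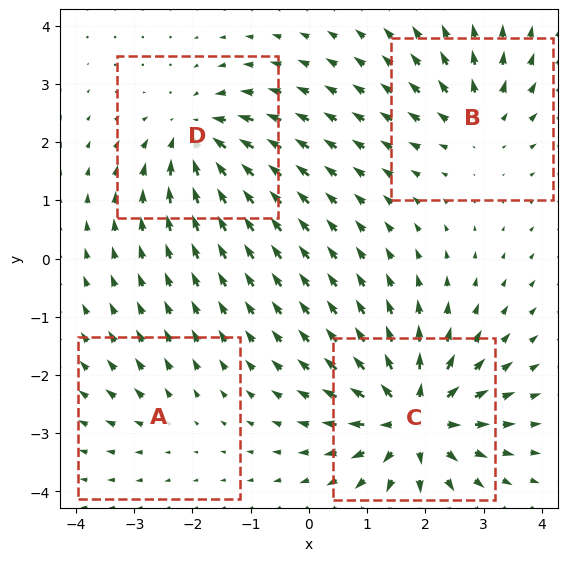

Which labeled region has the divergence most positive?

Divergence at each region's feature centre — A: about +2, B: about +4, C: about +8, D: about -6. Region C is most positive.

C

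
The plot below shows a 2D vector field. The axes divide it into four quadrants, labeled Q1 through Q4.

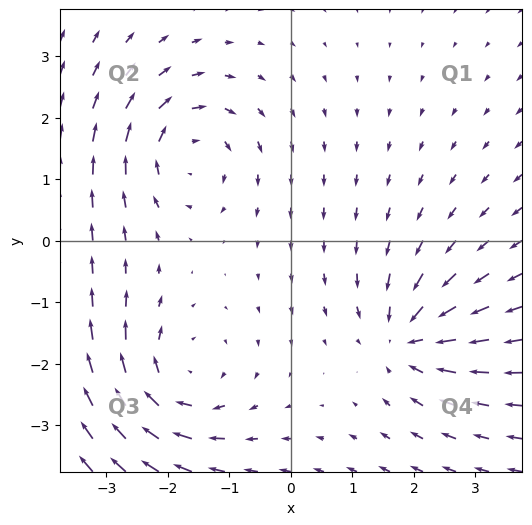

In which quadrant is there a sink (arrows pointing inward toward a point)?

Q4

The sink sits at approximately (1.9, -1.6), which lies in quadrant Q4. The divergence there is about -5, negative as expected for a sink.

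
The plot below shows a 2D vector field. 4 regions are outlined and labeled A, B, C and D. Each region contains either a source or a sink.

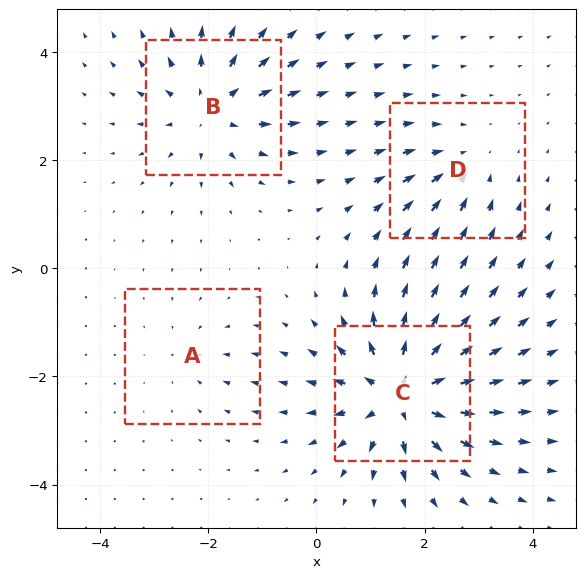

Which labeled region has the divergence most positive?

C

Divergence at each region's feature centre — A: about -2, B: about +5, C: about +8, D: about -3. Region C is most positive.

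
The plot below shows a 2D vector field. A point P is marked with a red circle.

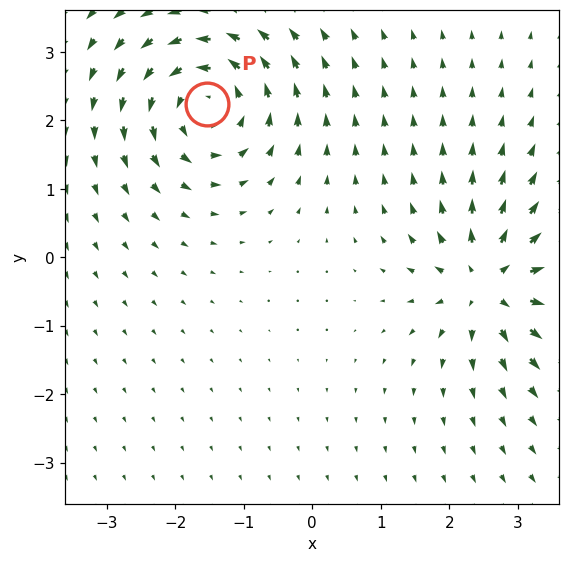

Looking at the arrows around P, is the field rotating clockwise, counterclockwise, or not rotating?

Near P at (-1.5, 2.2) the arrows circulate counterclockwise. The curl (z-component) there is about +6; positive curl means counterclockwise rotation.

counterclockwise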